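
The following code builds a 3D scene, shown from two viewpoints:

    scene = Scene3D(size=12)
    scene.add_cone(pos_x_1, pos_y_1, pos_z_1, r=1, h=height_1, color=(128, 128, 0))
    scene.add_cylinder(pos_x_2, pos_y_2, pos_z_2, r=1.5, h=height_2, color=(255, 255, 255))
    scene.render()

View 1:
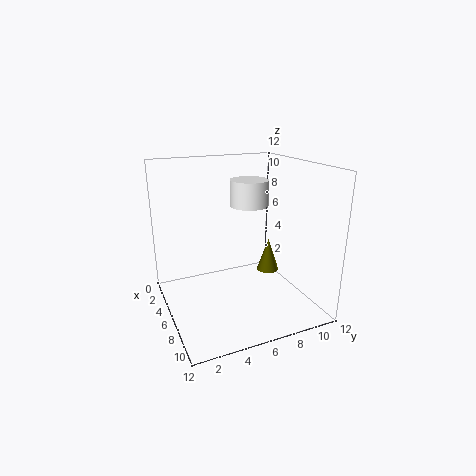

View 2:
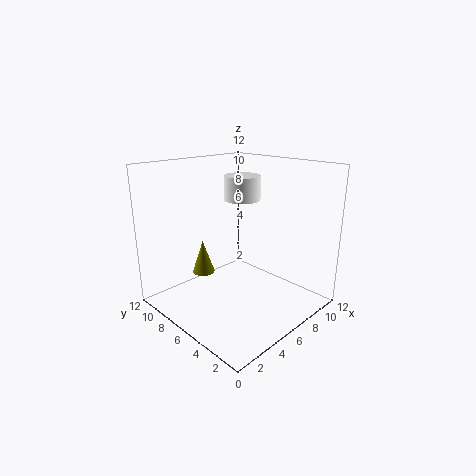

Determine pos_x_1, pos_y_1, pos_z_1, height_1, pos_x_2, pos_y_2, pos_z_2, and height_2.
pos_x_1 = 5, pos_y_1 = 9.5, pos_z_1 = 2, height_1 = 3, pos_x_2 = 7, pos_y_2 = 6.5, pos_z_2 = 9, height_2 = 2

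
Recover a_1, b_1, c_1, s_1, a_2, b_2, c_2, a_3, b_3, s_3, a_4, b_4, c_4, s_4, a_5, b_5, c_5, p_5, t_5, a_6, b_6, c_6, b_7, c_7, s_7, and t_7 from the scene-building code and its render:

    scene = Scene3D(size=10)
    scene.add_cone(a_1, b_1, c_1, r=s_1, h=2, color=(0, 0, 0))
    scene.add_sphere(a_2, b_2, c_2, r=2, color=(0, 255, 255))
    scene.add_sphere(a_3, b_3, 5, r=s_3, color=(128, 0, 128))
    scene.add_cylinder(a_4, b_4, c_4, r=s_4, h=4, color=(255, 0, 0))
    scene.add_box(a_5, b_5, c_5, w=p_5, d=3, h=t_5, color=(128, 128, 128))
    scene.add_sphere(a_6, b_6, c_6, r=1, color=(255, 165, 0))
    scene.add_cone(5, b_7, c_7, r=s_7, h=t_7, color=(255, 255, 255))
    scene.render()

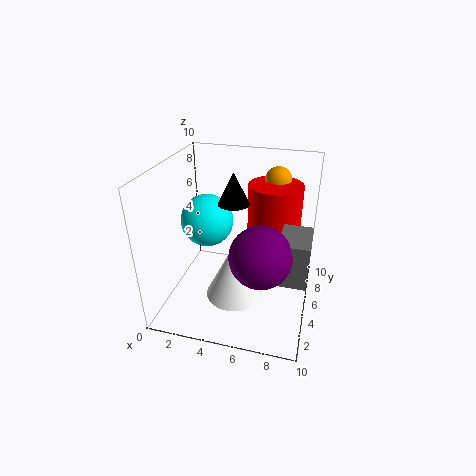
a_1 = 5; b_1 = 4; c_1 = 8; s_1 = 1; a_2 = 2; b_2 = 7; c_2 = 5; a_3 = 7; b_3 = 3; s_3 = 2; a_4 = 7; b_4 = 8; c_4 = 4; s_4 = 2; a_5 = 8; b_5 = 3; c_5 = 3; p_5 = 2; t_5 = 3; a_6 = 7; b_6 = 9; c_6 = 8; b_7 = 4; c_7 = 1; s_7 = 2; t_7 = 4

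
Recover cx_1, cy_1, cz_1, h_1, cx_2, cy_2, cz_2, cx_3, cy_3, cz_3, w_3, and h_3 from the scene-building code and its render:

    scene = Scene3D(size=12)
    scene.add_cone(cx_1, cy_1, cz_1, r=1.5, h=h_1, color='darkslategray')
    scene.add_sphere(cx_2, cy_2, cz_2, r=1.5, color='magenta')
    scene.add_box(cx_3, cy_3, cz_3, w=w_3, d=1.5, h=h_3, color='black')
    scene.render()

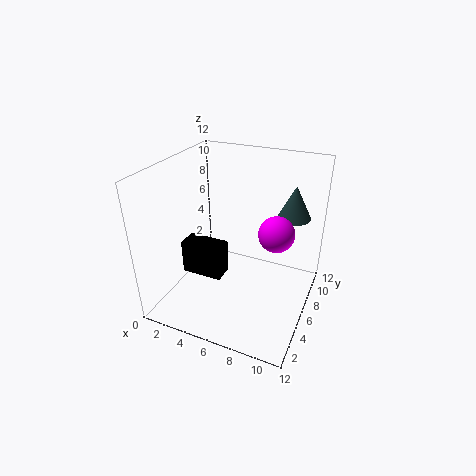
cx_1 = 9.5
cy_1 = 10.5
cz_1 = 6.5
h_1 = 3
cx_2 = 9
cy_2 = 7
cz_2 = 6.5
cx_3 = 3.5
cy_3 = 1.5
cz_3 = 5
w_3 = 3
h_3 = 2.5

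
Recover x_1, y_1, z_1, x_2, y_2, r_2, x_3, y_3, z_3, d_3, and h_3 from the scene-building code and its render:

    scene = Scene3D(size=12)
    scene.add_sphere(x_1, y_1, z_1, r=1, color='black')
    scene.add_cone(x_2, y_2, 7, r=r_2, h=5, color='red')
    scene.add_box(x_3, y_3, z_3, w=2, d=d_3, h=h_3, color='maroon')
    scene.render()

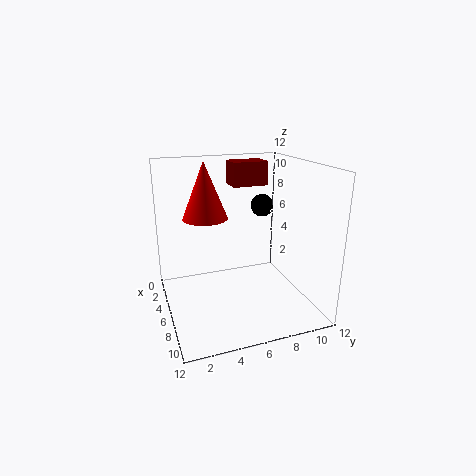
x_1 = 4
y_1 = 9
z_1 = 8
x_2 = 3
y_2 = 4
r_2 = 2
x_3 = 3
y_3 = 6
z_3 = 10
d_3 = 3
h_3 = 2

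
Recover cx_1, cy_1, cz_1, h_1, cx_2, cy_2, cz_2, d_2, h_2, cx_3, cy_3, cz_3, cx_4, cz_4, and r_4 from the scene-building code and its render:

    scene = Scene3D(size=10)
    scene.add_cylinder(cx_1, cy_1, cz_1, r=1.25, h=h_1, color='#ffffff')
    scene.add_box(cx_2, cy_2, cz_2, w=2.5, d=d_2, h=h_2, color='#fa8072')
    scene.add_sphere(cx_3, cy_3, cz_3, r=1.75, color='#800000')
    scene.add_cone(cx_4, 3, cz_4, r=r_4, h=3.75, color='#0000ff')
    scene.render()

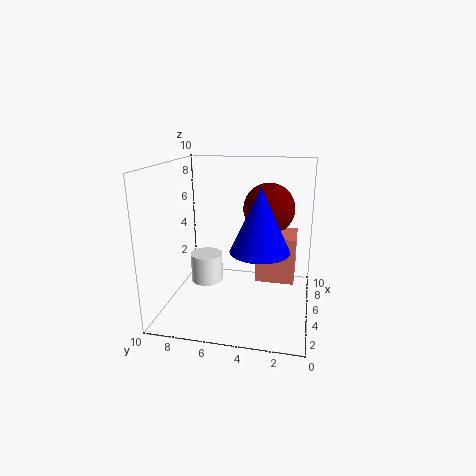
cx_1 = 7
cy_1 = 8
cz_1 = 0.5
h_1 = 2.25
cx_2 = 3.25
cy_2 = 1
cz_2 = 2.75
d_2 = 2.5
h_2 = 3
cx_3 = 5.75
cy_3 = 3
cz_3 = 7
cx_4 = 1.75
cz_4 = 5.5
r_4 = 1.75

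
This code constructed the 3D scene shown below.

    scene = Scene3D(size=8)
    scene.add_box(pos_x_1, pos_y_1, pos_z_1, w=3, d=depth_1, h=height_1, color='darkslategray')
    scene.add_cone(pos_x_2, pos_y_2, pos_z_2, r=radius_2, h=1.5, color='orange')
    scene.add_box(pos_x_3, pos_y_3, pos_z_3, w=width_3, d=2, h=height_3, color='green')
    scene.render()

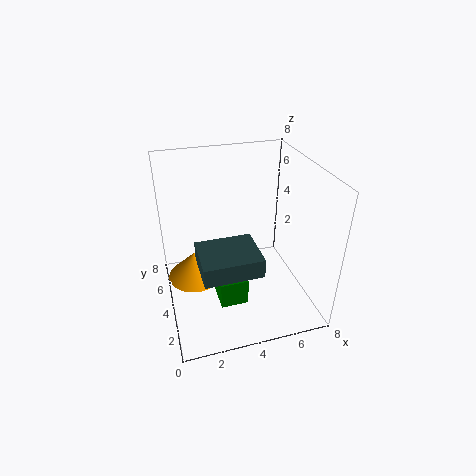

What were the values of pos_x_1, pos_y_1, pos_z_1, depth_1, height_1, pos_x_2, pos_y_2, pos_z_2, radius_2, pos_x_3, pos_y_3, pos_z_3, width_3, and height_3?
pos_x_1 = 1.5; pos_y_1 = 1; pos_z_1 = 3.5; depth_1 = 2.5; height_1 = 1; pos_x_2 = 1.5; pos_y_2 = 4; pos_z_2 = 2; radius_2 = 1.5; pos_x_3 = 2.5; pos_y_3 = 2; pos_z_3 = 1; width_3 = 1.5; height_3 = 1.5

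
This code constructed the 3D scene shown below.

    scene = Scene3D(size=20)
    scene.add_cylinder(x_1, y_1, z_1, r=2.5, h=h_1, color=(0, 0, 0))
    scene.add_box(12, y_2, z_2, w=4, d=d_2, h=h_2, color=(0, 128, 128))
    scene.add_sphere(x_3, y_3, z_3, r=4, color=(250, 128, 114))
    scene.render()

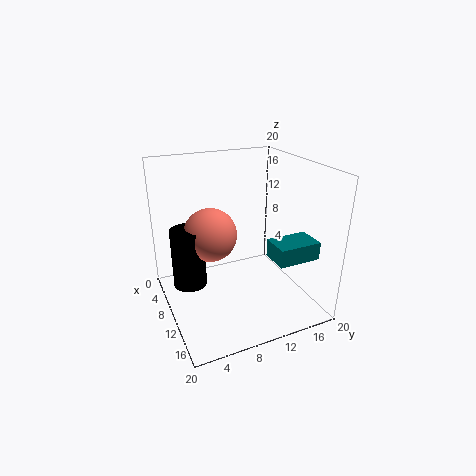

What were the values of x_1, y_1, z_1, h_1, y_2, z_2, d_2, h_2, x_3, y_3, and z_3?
x_1 = 5.5, y_1 = 4, z_1 = 1.5, h_1 = 9, y_2 = 13.5, z_2 = 7.5, d_2 = 6, h_2 = 2.5, x_3 = 5.5, y_3 = 7.5, z_3 = 9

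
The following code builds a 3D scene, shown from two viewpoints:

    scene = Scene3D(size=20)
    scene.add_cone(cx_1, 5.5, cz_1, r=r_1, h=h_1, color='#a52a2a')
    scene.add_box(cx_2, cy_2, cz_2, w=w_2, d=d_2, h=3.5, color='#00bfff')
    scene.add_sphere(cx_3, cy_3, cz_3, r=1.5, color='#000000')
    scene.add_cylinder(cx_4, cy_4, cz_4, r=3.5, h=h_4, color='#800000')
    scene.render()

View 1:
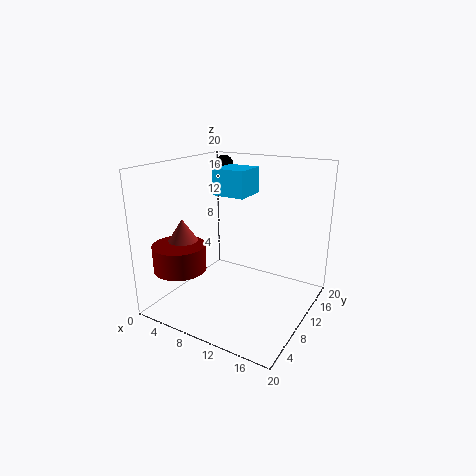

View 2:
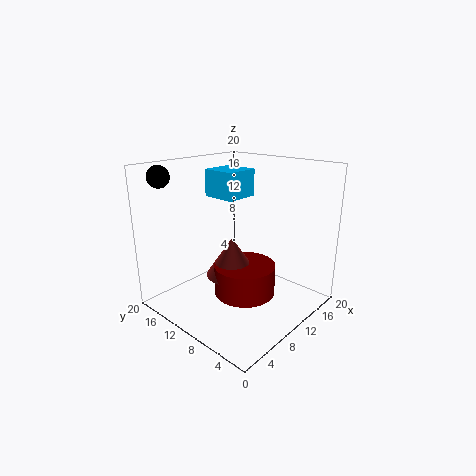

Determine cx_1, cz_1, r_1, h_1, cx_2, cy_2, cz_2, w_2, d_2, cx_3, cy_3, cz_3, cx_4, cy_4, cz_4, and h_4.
cx_1 = 4
cz_1 = 8.5
r_1 = 3
h_1 = 4.5
cx_2 = 7
cy_2 = 8.5
cz_2 = 16
w_2 = 4.5
d_2 = 4.5
cx_3 = 3
cy_3 = 17.5
cz_3 = 18.5
cx_4 = 4.5
cy_4 = 4
cz_4 = 6.5
h_4 = 3.5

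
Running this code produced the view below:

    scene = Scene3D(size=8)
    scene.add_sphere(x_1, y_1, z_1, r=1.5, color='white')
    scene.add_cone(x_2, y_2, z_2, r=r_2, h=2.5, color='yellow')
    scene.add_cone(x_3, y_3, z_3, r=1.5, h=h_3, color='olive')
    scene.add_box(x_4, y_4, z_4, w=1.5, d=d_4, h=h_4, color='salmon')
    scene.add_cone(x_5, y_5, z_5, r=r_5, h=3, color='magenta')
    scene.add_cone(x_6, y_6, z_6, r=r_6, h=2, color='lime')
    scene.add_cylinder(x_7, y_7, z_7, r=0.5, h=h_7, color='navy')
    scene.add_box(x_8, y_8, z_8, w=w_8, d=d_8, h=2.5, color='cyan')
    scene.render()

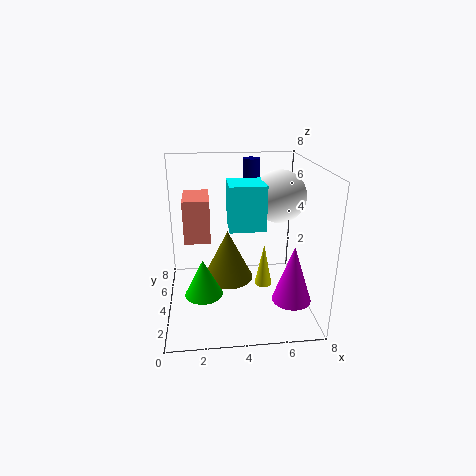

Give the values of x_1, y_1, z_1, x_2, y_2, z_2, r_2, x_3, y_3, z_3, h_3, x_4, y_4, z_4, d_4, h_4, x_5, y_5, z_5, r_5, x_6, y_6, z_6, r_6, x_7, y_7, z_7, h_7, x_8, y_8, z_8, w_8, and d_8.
x_1 = 6.5
y_1 = 5
z_1 = 6
x_2 = 5.5
y_2 = 4
z_2 = 1
r_2 = 0.5
x_3 = 3.5
y_3 = 5
z_3 = 1
h_3 = 3
x_4 = 1
y_4 = 4.5
z_4 = 3.5
d_4 = 2.5
h_4 = 2.5
x_5 = 6.5
y_5 = 1.5
z_5 = 1.5
r_5 = 1
x_6 = 2
y_6 = 2.5
z_6 = 1.5
r_6 = 1
x_7 = 5
y_7 = 6
z_7 = 5.5
h_7 = 2.5
x_8 = 3.5
y_8 = 3.5
z_8 = 4.5
w_8 = 2
d_8 = 2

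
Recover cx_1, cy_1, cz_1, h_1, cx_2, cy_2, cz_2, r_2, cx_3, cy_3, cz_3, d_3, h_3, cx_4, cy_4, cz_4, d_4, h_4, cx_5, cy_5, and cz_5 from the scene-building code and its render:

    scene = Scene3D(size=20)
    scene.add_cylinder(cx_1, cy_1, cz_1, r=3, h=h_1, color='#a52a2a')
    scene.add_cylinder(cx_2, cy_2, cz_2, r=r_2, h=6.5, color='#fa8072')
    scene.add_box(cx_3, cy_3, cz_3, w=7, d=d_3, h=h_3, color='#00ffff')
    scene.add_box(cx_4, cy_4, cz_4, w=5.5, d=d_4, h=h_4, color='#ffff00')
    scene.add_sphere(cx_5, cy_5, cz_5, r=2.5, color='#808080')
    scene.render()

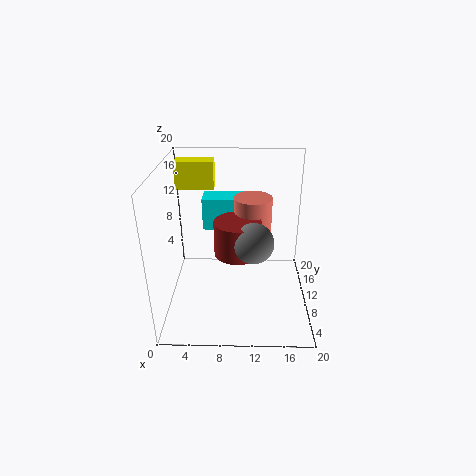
cx_1 = 10
cy_1 = 7
cz_1 = 9.5
h_1 = 4.5
cx_2 = 12
cy_2 = 10
cz_2 = 9.5
r_2 = 2.5
cx_3 = 5
cy_3 = 11.5
cz_3 = 10.5
d_3 = 3.5
h_3 = 4.5
cx_4 = 1
cy_4 = 14
cz_4 = 15.5
d_4 = 2.5
h_4 = 4
cx_5 = 12
cy_5 = 5
cz_5 = 12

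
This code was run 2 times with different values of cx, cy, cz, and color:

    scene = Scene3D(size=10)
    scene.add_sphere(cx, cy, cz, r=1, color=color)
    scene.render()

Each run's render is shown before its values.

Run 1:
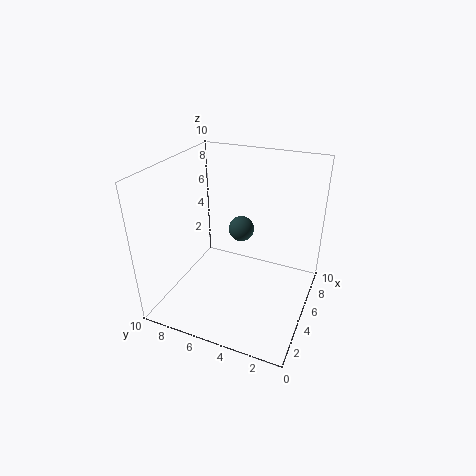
cx = 8
cy = 6
cz = 4
color = 'darkslategray'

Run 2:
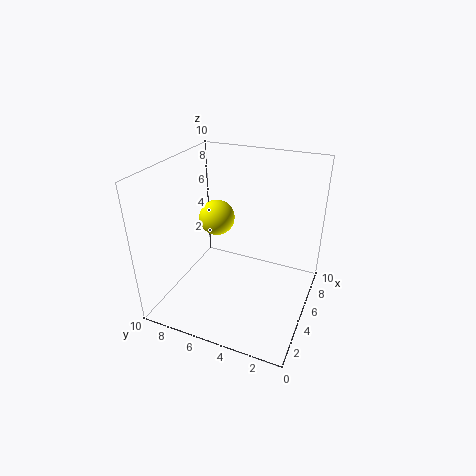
cx = 2
cy = 5
cz = 8
color = 'yellow'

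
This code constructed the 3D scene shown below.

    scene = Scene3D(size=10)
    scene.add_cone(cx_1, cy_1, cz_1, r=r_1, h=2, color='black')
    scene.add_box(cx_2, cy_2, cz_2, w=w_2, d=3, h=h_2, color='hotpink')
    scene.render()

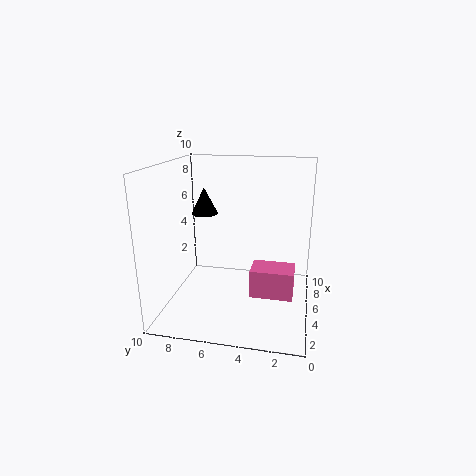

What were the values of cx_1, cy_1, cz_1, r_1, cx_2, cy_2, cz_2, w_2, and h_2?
cx_1 = 7, cy_1 = 8, cz_1 = 6, r_1 = 1, cx_2 = 4, cy_2 = 1, cz_2 = 1, w_2 = 2, h_2 = 2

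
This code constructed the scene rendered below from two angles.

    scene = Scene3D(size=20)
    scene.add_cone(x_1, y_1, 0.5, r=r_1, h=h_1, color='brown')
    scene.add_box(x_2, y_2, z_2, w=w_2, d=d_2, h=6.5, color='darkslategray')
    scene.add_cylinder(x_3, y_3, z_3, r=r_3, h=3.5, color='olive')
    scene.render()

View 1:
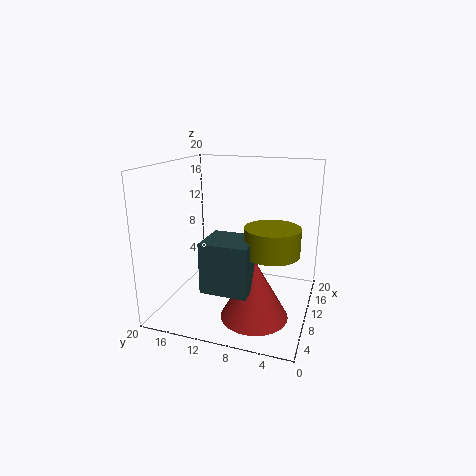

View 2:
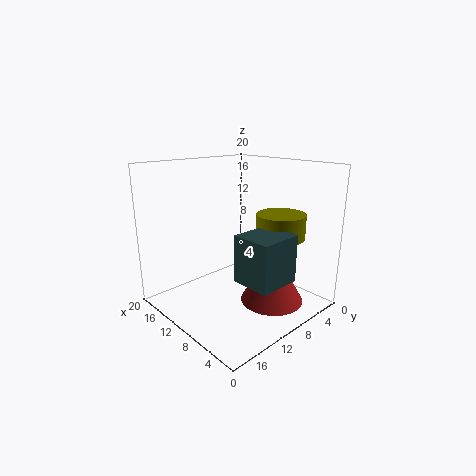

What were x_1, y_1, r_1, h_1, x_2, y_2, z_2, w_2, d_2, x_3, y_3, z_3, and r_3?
x_1 = 6.5; y_1 = 6.5; r_1 = 4.5; h_1 = 8; x_2 = 2.5; y_2 = 6.5; z_2 = 5; w_2 = 5.5; d_2 = 6; x_3 = 7; y_3 = 4.5; z_3 = 9.5; r_3 = 3.5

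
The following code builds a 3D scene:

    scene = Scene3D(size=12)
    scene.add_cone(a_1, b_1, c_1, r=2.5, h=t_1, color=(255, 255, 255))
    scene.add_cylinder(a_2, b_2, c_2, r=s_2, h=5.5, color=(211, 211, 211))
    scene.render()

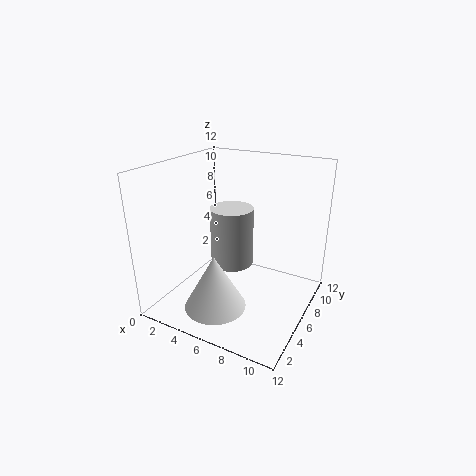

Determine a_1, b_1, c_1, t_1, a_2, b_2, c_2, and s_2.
a_1 = 5.5, b_1 = 3, c_1 = 1, t_1 = 4.5, a_2 = 4, b_2 = 8.5, c_2 = 2, s_2 = 2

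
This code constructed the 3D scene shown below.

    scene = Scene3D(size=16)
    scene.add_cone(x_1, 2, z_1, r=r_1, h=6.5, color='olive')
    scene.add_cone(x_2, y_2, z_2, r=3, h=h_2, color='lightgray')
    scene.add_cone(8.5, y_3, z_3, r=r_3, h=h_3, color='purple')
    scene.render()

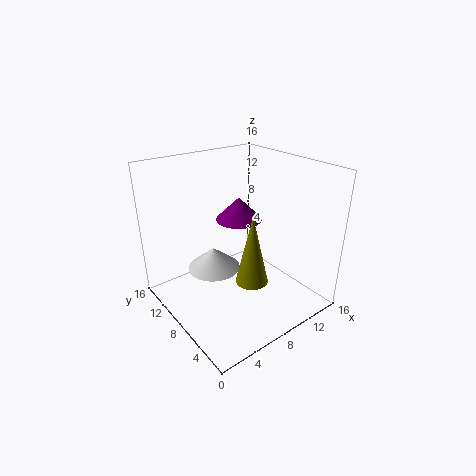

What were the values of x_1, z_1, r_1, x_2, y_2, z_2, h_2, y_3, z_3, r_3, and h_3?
x_1 = 5, z_1 = 7, r_1 = 1.5, x_2 = 6, y_2 = 10, z_2 = 4, h_2 = 2.5, y_3 = 8.5, z_3 = 10, r_3 = 2.5, h_3 = 2.5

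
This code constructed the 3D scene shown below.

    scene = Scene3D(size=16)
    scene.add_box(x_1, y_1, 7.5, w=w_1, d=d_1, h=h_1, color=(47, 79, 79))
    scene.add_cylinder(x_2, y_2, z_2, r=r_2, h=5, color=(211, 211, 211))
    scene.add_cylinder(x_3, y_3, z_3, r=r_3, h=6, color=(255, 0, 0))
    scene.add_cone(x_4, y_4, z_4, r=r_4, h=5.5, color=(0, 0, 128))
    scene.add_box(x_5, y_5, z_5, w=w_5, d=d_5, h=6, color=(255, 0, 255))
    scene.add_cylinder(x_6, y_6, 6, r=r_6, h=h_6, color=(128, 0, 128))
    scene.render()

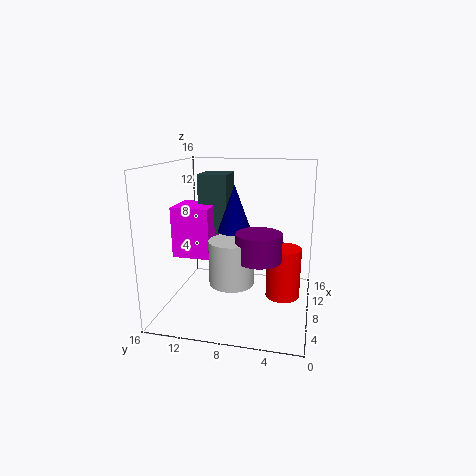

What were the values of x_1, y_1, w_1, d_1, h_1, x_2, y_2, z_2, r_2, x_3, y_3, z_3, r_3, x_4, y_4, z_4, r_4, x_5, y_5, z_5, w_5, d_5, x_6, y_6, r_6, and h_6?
x_1 = 10.5, y_1 = 10, w_1 = 4, d_1 = 3.5, h_1 = 7, x_2 = 7, y_2 = 8.5, z_2 = 3, r_2 = 2.5, x_3 = 10, y_3 = 3, z_3 = 0.5, r_3 = 2, x_4 = 10.5, y_4 = 9, z_4 = 8, r_4 = 2, x_5 = 8, y_5 = 11.5, z_5 = 5, w_5 = 4.5, d_5 = 4.5, x_6 = 7, y_6 = 5.5, r_6 = 2.5, h_6 = 3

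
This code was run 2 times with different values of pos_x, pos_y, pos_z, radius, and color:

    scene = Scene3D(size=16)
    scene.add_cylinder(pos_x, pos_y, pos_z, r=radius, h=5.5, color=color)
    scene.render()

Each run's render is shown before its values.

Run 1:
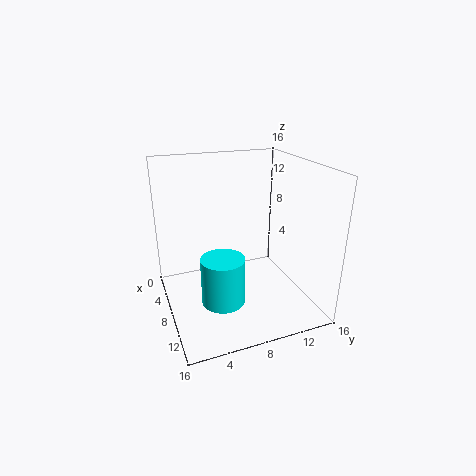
pos_x = 8.5; pos_y = 6; pos_z = 0.5; radius = 2.5; color = 'cyan'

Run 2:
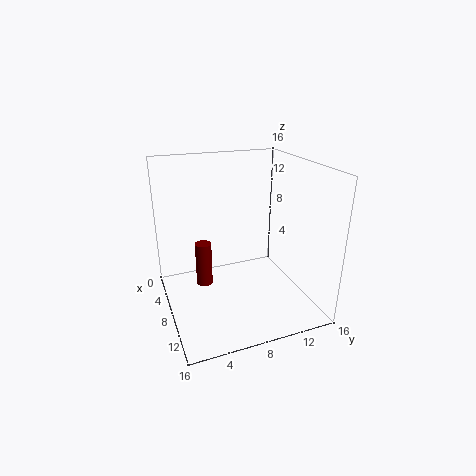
pos_x = 4; pos_y = 5; pos_z = 0.5; radius = 1; color = 'maroon'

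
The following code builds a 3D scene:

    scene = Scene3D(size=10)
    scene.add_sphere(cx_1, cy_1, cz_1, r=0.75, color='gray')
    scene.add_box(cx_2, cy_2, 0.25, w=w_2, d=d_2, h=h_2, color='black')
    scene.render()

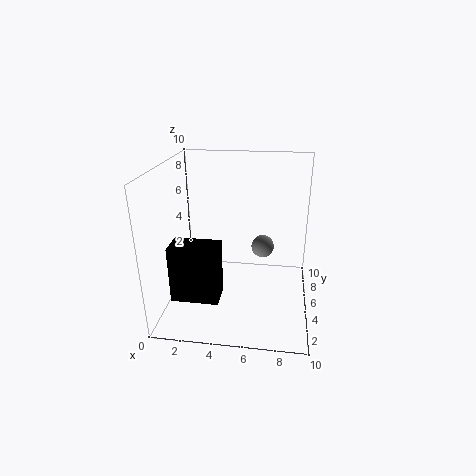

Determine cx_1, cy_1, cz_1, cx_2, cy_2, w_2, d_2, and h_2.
cx_1 = 6.75; cy_1 = 4.5; cz_1 = 4.75; cx_2 = 0.25; cy_2 = 3.5; w_2 = 3.5; d_2 = 2; h_2 = 4.25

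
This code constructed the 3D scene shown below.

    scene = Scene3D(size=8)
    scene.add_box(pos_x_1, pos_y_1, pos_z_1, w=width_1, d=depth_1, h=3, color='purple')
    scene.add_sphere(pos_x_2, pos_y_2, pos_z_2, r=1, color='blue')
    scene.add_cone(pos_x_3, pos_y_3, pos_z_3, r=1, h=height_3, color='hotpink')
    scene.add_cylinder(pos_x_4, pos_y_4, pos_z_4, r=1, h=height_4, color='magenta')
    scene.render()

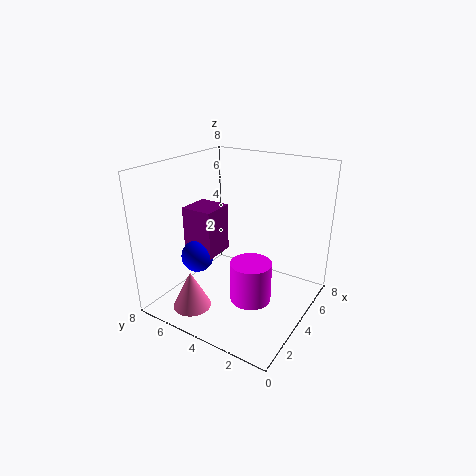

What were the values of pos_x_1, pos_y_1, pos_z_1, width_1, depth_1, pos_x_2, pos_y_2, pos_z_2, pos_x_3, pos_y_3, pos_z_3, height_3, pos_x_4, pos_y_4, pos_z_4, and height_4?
pos_x_1 = 4; pos_y_1 = 6; pos_z_1 = 2; width_1 = 2; depth_1 = 2; pos_x_2 = 4; pos_y_2 = 7; pos_z_2 = 2; pos_x_3 = 1; pos_y_3 = 5; pos_z_3 = 1; height_3 = 2; pos_x_4 = 2; pos_y_4 = 2; pos_z_4 = 2; height_4 = 2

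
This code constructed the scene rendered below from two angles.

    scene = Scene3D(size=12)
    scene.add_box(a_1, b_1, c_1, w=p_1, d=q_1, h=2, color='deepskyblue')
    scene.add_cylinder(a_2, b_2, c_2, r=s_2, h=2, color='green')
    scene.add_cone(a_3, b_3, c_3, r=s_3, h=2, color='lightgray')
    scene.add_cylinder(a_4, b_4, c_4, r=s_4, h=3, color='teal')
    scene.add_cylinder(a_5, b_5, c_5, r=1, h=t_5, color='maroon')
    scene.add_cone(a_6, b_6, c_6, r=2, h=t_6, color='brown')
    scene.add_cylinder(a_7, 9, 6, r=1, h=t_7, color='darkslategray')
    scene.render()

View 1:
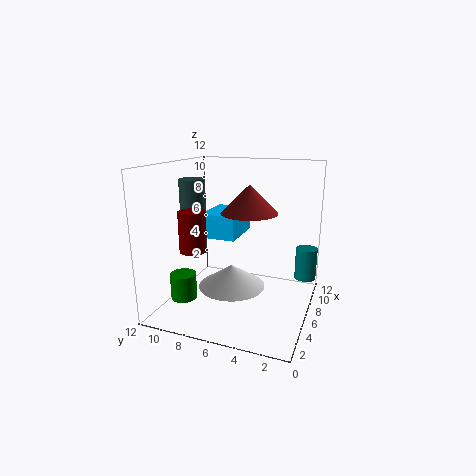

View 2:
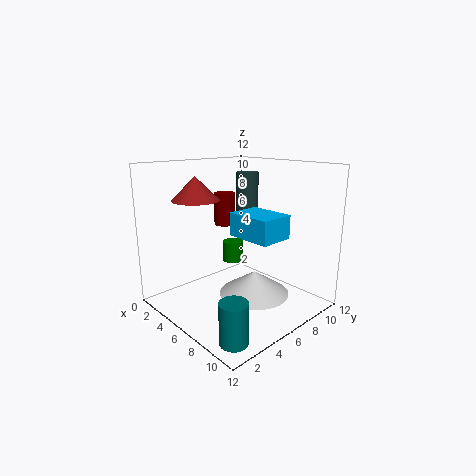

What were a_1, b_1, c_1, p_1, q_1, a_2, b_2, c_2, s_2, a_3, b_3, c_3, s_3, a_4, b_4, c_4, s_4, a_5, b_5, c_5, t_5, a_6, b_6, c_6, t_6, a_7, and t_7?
a_1 = 5
b_1 = 6
c_1 = 6
p_1 = 4
q_1 = 3
a_2 = 2
b_2 = 9
c_2 = 2
s_2 = 1
a_3 = 7
b_3 = 7
c_3 = 1
s_3 = 3
a_4 = 11
b_4 = 1
c_4 = 1
s_4 = 1
a_5 = 2
b_5 = 8
c_5 = 6
t_5 = 3
a_6 = 3
b_6 = 4
c_6 = 9
t_6 = 2
a_7 = 4
t_7 = 5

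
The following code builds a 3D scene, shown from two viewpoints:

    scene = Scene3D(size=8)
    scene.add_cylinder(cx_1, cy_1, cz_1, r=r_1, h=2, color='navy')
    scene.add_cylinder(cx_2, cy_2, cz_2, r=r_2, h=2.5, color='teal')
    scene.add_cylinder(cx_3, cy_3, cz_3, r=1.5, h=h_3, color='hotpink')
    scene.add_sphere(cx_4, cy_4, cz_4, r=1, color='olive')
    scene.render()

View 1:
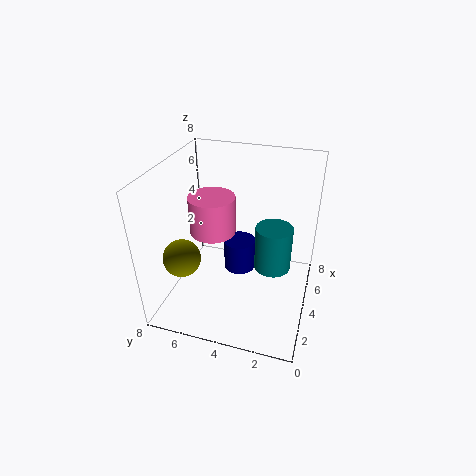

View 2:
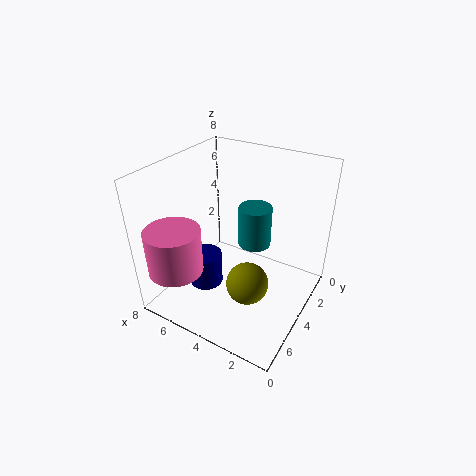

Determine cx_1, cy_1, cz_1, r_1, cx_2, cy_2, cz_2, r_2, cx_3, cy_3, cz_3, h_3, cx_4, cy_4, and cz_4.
cx_1 = 6
cy_1 = 4.5
cz_1 = 0.5
r_1 = 1
cx_2 = 4
cy_2 = 2
cz_2 = 2.5
r_2 = 1
cx_3 = 6.5
cy_3 = 6.5
cz_3 = 2.5
h_3 = 2.5
cx_4 = 2
cy_4 = 6.5
cz_4 = 3.5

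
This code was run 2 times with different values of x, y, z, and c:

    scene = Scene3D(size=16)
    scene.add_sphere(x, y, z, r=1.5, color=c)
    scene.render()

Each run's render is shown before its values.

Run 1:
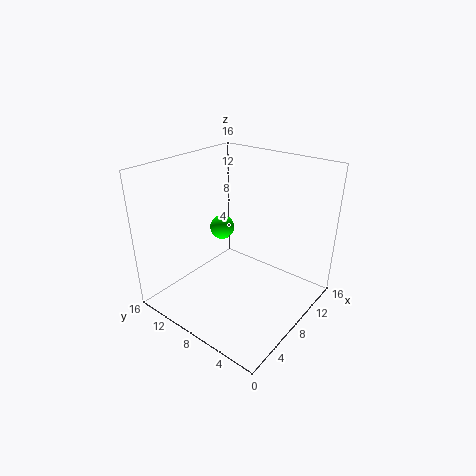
x = 10.5
y = 12.5
z = 7
c = 'lime'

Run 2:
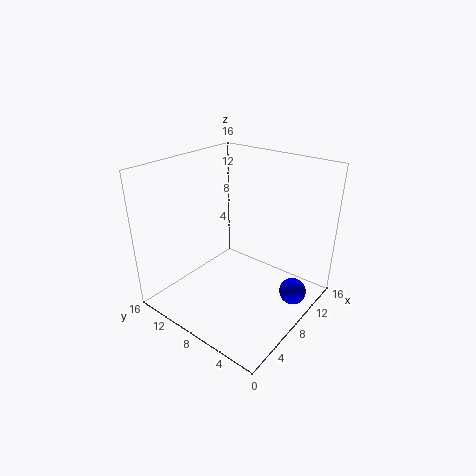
x = 10.5
y = 2
z = 2
c = 'blue'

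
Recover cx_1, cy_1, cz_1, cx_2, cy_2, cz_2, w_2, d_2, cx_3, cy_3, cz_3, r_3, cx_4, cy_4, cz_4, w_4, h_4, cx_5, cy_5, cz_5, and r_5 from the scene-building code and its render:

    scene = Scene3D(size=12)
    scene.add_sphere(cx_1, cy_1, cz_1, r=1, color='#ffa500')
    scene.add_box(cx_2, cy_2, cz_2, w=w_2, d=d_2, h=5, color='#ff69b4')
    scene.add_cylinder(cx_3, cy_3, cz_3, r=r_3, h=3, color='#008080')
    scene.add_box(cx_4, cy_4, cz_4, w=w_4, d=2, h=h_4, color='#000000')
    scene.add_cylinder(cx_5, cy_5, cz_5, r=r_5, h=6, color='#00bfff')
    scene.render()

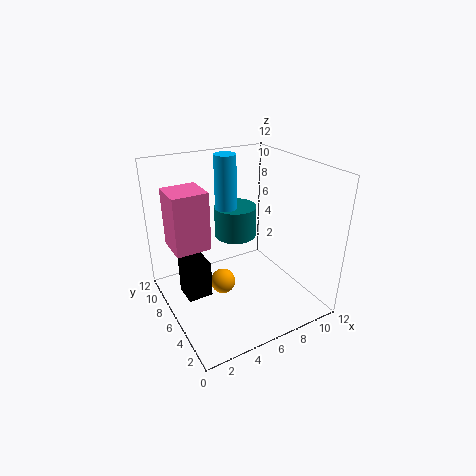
cx_1 = 4, cy_1 = 5, cz_1 = 3, cx_2 = 1, cy_2 = 7, cz_2 = 5, w_2 = 3, d_2 = 3, cx_3 = 8, cy_3 = 10, cz_3 = 4, r_3 = 2, cx_4 = 1, cy_4 = 5, cz_4 = 2, w_4 = 2, h_4 = 3, cx_5 = 7, cy_5 = 10, cz_5 = 6, r_5 = 1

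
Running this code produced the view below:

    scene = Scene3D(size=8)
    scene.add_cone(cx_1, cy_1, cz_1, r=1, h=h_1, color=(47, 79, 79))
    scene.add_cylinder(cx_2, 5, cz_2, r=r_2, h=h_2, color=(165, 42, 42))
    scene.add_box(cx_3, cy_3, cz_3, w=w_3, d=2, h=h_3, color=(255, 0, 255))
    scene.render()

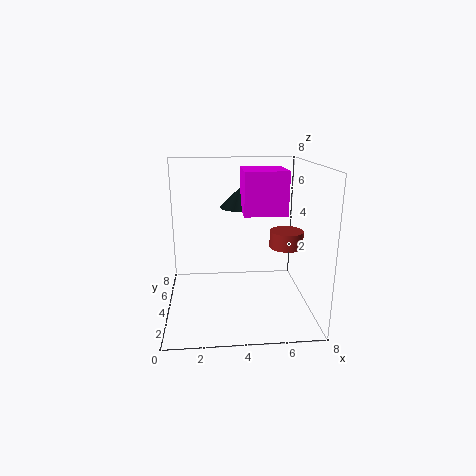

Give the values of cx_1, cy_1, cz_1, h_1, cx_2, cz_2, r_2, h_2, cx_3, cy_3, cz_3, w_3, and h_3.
cx_1 = 4, cy_1 = 3, cz_1 = 6, h_1 = 1, cx_2 = 7, cz_2 = 3, r_2 = 1, h_2 = 1, cx_3 = 4, cy_3 = 1, cz_3 = 6, w_3 = 2, h_3 = 2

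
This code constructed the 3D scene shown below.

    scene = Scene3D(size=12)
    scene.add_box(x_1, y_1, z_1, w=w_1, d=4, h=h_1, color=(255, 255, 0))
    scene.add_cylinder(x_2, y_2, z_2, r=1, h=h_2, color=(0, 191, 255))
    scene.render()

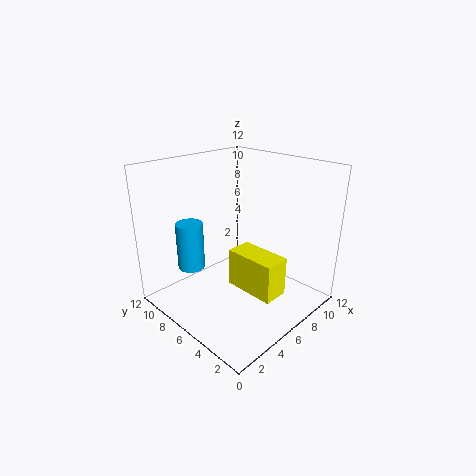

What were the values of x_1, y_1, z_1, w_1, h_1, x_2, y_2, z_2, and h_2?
x_1 = 4; y_1 = 1; z_1 = 3; w_1 = 2; h_1 = 3; x_2 = 1.5; y_2 = 6.5; z_2 = 5; h_2 = 3.5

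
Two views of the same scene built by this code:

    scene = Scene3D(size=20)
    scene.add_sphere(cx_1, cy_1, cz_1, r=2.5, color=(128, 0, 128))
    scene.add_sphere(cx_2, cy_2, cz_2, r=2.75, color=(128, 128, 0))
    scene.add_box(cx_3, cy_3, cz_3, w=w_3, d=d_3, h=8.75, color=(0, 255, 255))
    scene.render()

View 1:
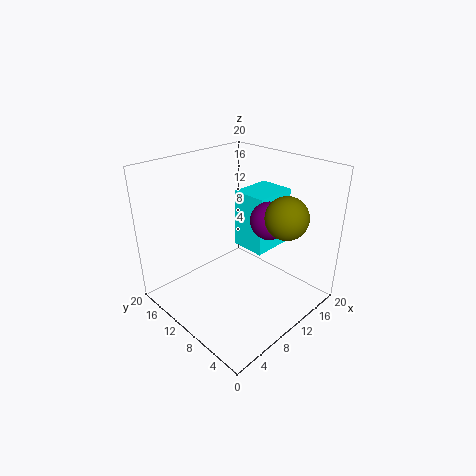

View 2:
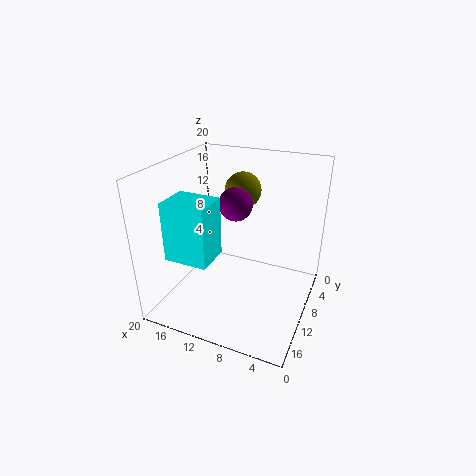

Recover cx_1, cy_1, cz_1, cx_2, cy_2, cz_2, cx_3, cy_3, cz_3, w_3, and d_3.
cx_1 = 12; cy_1 = 6.25; cz_1 = 13.25; cx_2 = 12; cy_2 = 3.5; cz_2 = 14.5; cx_3 = 13.25; cy_3 = 8.75; cz_3 = 6.25; w_3 = 6.5; d_3 = 5.25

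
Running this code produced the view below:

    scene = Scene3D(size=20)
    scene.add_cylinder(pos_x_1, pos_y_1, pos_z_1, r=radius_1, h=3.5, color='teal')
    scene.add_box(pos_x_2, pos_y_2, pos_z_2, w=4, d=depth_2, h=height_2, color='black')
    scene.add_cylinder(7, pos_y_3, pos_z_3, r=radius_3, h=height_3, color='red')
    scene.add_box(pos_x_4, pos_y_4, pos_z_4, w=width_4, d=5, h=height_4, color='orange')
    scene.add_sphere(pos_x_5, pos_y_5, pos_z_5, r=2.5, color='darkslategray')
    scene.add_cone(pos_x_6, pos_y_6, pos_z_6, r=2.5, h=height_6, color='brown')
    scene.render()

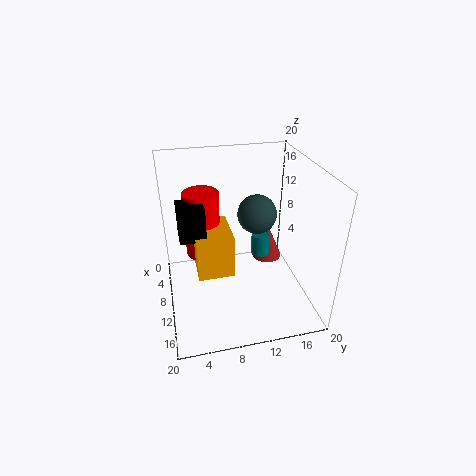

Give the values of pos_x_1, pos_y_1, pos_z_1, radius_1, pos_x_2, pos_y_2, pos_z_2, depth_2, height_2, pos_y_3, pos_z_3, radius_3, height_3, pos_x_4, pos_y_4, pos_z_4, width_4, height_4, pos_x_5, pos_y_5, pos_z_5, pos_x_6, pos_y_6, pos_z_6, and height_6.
pos_x_1 = 5
pos_y_1 = 15
pos_z_1 = 3.5
radius_1 = 1.5
pos_x_2 = 7.5
pos_y_2 = 2
pos_z_2 = 11
depth_2 = 3.5
height_2 = 4.5
pos_y_3 = 5.5
pos_z_3 = 6.5
radius_3 = 2.5
height_3 = 9.5
pos_x_4 = 6
pos_y_4 = 4
pos_z_4 = 5.5
width_4 = 6.5
height_4 = 6
pos_x_5 = 12
pos_y_5 = 12
pos_z_5 = 14.5
pos_x_6 = 2.5
pos_y_6 = 17
pos_z_6 = 1
height_6 = 6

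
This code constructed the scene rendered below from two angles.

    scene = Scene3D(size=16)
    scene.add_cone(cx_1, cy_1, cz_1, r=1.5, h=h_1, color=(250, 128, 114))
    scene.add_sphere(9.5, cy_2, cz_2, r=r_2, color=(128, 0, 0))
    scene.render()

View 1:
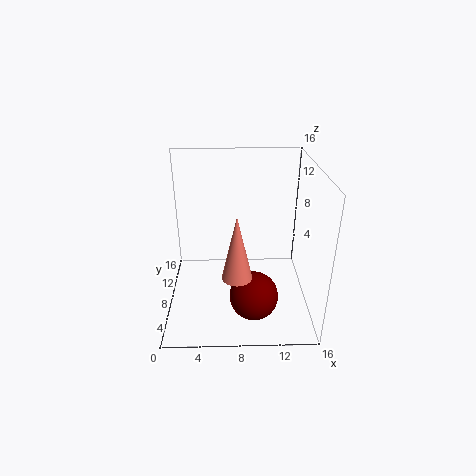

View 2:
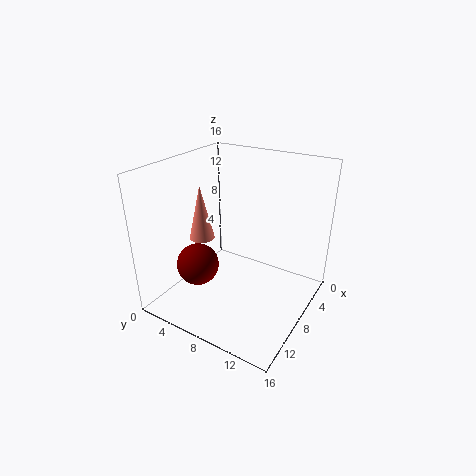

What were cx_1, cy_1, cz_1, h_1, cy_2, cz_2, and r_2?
cx_1 = 7.75, cy_1 = 2.75, cz_1 = 6.5, h_1 = 6.5, cy_2 = 3.25, cz_2 = 3.75, r_2 = 2.5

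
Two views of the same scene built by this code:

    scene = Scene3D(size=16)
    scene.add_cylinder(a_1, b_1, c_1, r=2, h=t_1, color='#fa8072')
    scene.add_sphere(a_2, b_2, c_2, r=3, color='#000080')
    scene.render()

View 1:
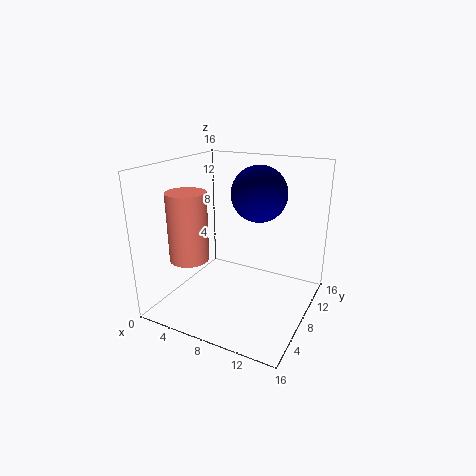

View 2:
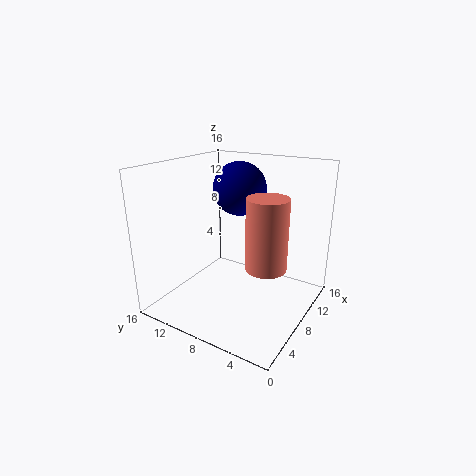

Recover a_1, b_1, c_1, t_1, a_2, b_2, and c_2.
a_1 = 5; b_1 = 3; c_1 = 7; t_1 = 7; a_2 = 10; b_2 = 9; c_2 = 13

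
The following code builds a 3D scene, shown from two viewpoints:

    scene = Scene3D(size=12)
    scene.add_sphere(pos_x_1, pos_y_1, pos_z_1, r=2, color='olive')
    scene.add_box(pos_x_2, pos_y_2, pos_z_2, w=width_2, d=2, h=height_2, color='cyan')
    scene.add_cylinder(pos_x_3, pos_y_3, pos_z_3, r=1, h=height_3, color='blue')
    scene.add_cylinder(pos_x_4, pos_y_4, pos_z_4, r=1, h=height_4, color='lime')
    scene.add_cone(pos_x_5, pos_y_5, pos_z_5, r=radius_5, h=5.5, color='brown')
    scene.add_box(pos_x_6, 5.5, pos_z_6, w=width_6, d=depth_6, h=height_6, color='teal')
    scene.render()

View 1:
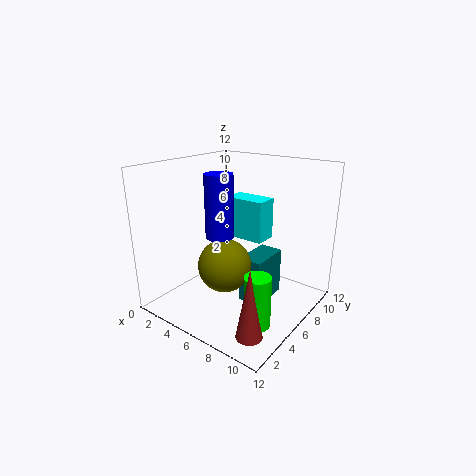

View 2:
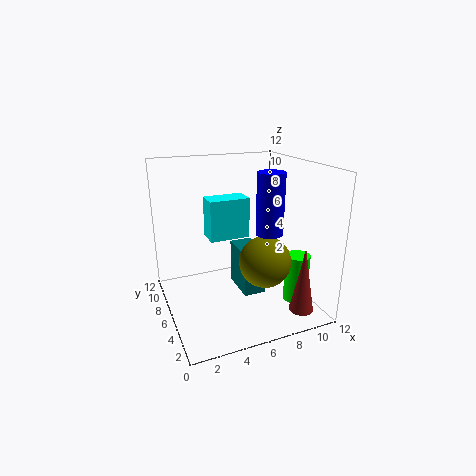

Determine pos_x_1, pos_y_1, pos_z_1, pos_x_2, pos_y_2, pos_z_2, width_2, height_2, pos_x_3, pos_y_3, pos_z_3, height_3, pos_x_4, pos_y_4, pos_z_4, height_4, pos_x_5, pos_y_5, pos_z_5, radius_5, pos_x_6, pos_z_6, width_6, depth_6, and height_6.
pos_x_1 = 7, pos_y_1 = 3, pos_z_1 = 5, pos_x_2 = 4, pos_y_2 = 7, pos_z_2 = 5.5, width_2 = 3.5, height_2 = 3.5, pos_x_3 = 7, pos_y_3 = 2.5, pos_z_3 = 7.5, height_3 = 4.5, pos_x_4 = 10, pos_y_4 = 3, pos_z_4 = 1, height_4 = 4, pos_x_5 = 10, pos_y_5 = 2, pos_z_5 = 0.5, radius_5 = 1, pos_x_6 = 6.5, pos_z_6 = 0.5, width_6 = 2, depth_6 = 3.5, height_6 = 4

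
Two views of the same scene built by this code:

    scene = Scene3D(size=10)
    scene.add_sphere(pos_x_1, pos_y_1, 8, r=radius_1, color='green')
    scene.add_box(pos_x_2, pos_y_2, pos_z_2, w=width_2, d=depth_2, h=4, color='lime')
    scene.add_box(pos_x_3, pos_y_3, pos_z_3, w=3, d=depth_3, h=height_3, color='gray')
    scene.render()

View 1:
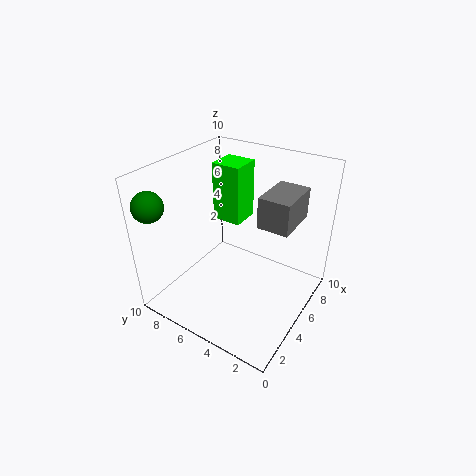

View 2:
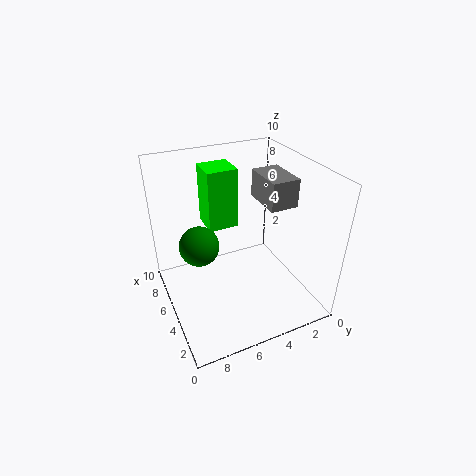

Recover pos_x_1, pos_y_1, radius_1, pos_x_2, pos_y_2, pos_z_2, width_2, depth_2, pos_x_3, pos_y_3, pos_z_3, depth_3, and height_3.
pos_x_1 = 1; pos_y_1 = 9; radius_1 = 1; pos_x_2 = 5; pos_y_2 = 5; pos_z_2 = 6; width_2 = 2; depth_2 = 2; pos_x_3 = 4; pos_y_3 = 1; pos_z_3 = 7; depth_3 = 2; height_3 = 2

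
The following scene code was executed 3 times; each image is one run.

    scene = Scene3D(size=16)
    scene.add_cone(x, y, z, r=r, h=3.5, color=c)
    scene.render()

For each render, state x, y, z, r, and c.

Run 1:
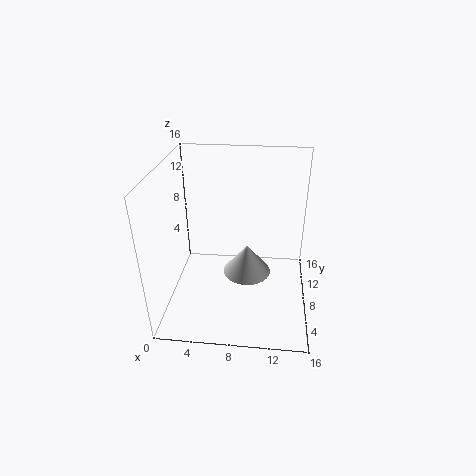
x = 9
y = 8.5
z = 3.25
r = 2.75
c = 'lightgray'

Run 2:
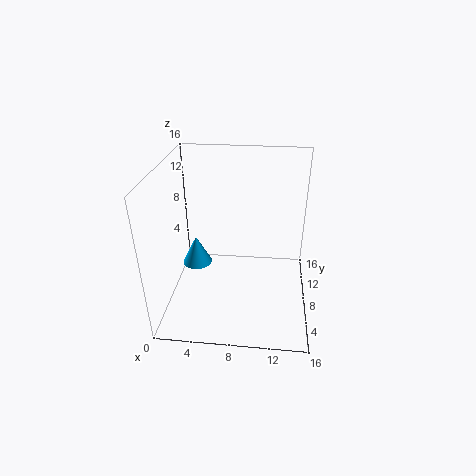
x = 2.75
y = 9.75
z = 3.25
r = 1.75
c = 'deepskyblue'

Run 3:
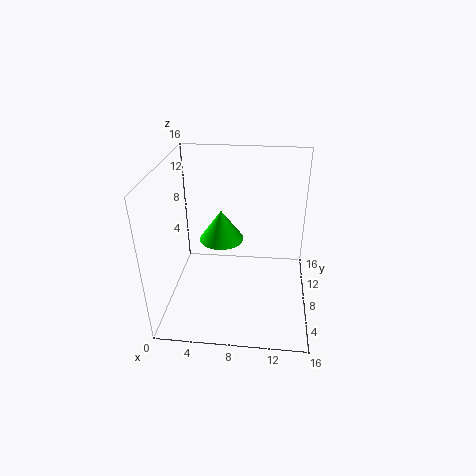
x = 6
y = 9
z = 7.25
r = 2.5
c = 'lime'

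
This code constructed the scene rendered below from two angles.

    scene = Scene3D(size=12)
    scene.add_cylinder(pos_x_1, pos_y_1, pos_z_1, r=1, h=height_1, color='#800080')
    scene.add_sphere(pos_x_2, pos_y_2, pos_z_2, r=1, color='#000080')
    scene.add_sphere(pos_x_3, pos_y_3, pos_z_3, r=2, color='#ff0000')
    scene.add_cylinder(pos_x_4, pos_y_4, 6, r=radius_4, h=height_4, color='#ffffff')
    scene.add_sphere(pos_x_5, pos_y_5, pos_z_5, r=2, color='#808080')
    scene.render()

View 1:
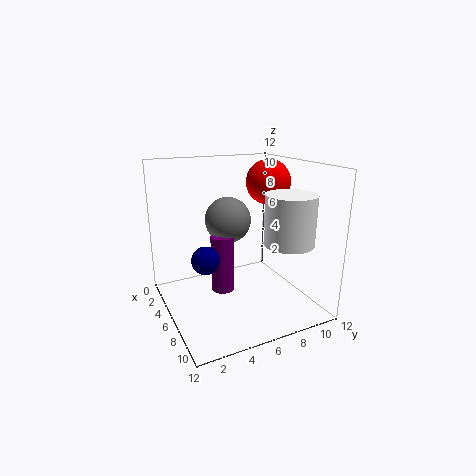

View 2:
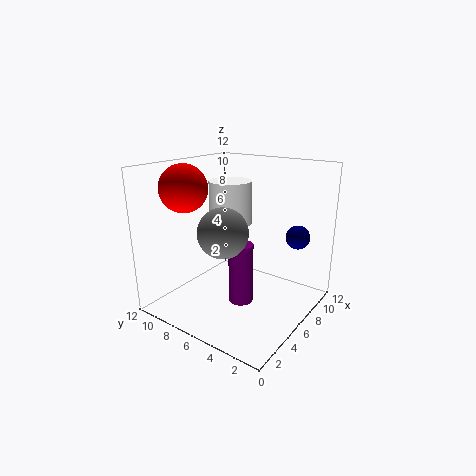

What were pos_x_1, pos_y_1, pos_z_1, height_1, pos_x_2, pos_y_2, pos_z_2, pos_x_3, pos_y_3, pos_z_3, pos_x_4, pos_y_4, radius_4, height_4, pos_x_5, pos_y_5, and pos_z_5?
pos_x_1 = 5
pos_y_1 = 5
pos_z_1 = 1
height_1 = 5
pos_x_2 = 9
pos_y_2 = 2
pos_z_2 = 6
pos_x_3 = 4
pos_y_3 = 10
pos_z_3 = 10
pos_x_4 = 9
pos_y_4 = 9
radius_4 = 2
height_4 = 4
pos_x_5 = 4
pos_y_5 = 6
pos_z_5 = 7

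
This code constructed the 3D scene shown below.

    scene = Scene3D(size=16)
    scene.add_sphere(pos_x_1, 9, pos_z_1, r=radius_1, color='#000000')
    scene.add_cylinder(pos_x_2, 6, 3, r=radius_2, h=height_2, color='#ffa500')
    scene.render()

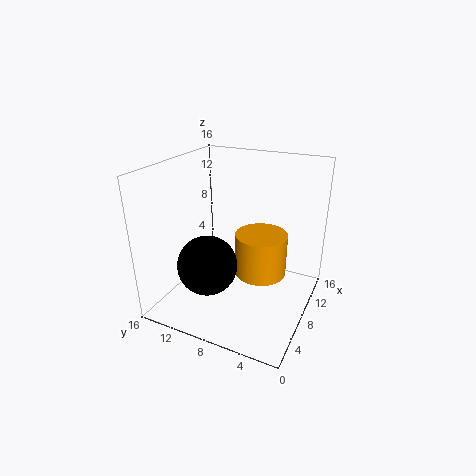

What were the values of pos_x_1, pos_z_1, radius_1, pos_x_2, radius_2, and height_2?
pos_x_1 = 3; pos_z_1 = 7; radius_1 = 3; pos_x_2 = 10; radius_2 = 3; height_2 = 5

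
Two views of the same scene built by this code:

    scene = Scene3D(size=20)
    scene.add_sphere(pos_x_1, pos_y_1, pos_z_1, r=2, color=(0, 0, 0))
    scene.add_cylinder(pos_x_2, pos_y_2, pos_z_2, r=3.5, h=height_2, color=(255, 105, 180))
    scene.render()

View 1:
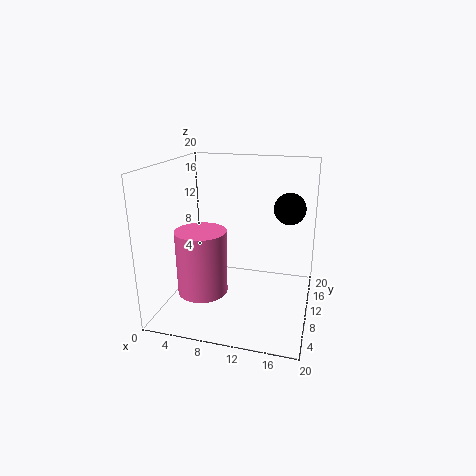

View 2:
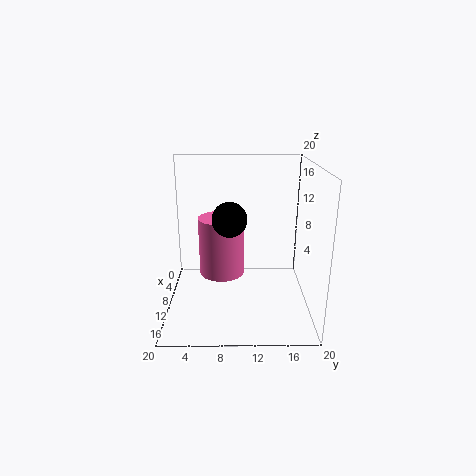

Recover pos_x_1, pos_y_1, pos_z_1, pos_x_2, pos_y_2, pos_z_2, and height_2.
pos_x_1 = 17, pos_y_1 = 9, pos_z_1 = 15, pos_x_2 = 5.5, pos_y_2 = 7.5, pos_z_2 = 2.5, height_2 = 9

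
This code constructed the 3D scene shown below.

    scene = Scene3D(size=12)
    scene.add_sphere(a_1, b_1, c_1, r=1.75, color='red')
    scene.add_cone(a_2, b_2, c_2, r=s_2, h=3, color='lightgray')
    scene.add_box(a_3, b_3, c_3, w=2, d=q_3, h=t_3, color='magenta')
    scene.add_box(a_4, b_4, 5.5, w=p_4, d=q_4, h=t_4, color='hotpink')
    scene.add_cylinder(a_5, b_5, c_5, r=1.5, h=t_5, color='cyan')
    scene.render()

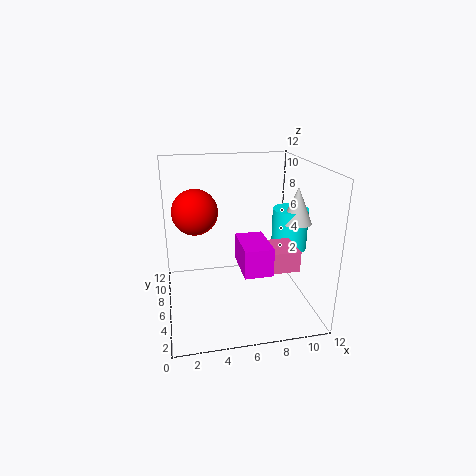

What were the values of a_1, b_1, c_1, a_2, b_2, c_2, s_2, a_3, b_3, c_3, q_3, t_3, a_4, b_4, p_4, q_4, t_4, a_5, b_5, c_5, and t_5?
a_1 = 2.5
b_1 = 5.25
c_1 = 8.75
a_2 = 10.75
b_2 = 5.25
c_2 = 7.25
s_2 = 1.25
a_3 = 5.25
b_3 = 0.25
c_3 = 5.5
q_3 = 3.25
t_3 = 2
a_4 = 5.75
b_4 = 0.5
p_4 = 3.5
q_4 = 2.5
t_4 = 1.5
a_5 = 10.5
b_5 = 6
c_5 = 4.75
t_5 = 3.5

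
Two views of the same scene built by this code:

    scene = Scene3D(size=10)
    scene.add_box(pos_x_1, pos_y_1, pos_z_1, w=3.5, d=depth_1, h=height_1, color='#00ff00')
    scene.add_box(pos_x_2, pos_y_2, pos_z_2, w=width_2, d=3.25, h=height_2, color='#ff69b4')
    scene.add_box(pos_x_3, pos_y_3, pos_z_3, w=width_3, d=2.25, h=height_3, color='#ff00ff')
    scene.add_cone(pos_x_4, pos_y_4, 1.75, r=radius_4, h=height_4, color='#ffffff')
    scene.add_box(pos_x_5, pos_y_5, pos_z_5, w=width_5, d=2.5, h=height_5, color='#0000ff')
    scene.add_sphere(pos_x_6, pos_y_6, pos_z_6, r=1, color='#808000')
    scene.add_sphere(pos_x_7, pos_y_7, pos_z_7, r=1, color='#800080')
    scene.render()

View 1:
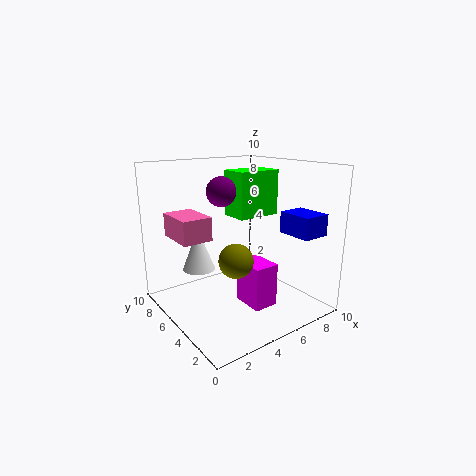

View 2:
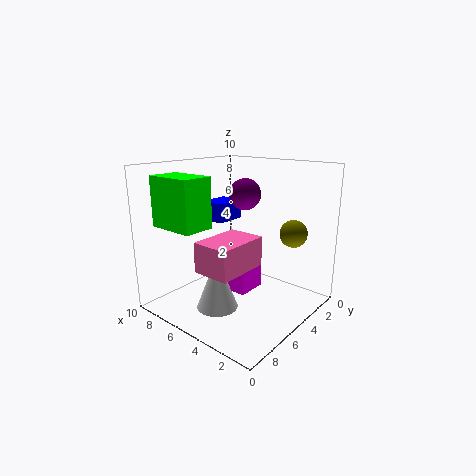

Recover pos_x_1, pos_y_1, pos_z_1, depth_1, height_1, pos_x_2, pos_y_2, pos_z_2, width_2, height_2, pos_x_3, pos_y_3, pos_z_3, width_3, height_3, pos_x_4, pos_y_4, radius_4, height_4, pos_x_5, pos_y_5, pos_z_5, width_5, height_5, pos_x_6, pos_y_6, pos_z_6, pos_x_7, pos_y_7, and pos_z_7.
pos_x_1 = 6.25; pos_y_1 = 6.25; pos_z_1 = 5.75; depth_1 = 2.25; height_1 = 3.5; pos_x_2 = 1.75; pos_y_2 = 6.75; pos_z_2 = 4.5; width_2 = 2.25; height_2 = 1.75; pos_x_3 = 4.75; pos_y_3 = 2.5; pos_z_3 = 0.5; width_3 = 1.75; height_3 = 3; pos_x_4 = 3.75; pos_y_4 = 8.5; radius_4 = 1.25; height_4 = 3.25; pos_x_5 = 7.75; pos_y_5 = 1.25; pos_z_5 = 5.25; width_5 = 2; height_5 = 1.5; pos_x_6 = 2.5; pos_y_6 = 1.75; pos_z_6 = 5; pos_x_7 = 4; pos_y_7 = 5.5; pos_z_7 = 8.25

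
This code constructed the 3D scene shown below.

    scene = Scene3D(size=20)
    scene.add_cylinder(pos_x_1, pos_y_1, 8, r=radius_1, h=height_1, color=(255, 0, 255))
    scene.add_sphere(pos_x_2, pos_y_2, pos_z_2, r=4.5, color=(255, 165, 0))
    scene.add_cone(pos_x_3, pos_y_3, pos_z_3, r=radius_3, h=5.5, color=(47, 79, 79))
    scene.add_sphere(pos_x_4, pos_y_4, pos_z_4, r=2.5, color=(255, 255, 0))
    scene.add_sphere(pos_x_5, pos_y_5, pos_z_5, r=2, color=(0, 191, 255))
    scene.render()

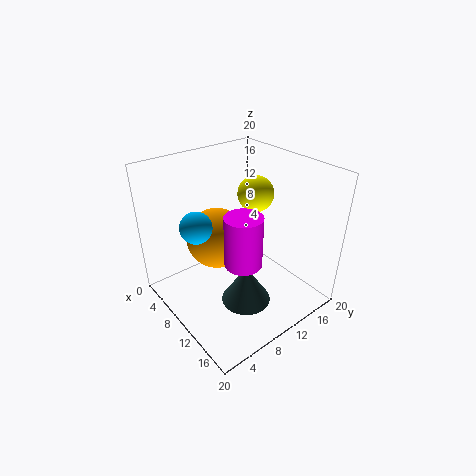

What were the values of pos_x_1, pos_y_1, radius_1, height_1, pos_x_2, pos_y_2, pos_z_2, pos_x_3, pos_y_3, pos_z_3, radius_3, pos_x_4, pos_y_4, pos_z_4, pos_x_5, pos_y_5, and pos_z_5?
pos_x_1 = 13; pos_y_1 = 8.5; radius_1 = 2.5; height_1 = 7; pos_x_2 = 5.5; pos_y_2 = 9.5; pos_z_2 = 8; pos_x_3 = 12.5; pos_y_3 = 9.5; pos_z_3 = 1; radius_3 = 3.5; pos_x_4 = 9.5; pos_y_4 = 13.5; pos_z_4 = 15.5; pos_x_5 = 10; pos_y_5 = 3.5; pos_z_5 = 14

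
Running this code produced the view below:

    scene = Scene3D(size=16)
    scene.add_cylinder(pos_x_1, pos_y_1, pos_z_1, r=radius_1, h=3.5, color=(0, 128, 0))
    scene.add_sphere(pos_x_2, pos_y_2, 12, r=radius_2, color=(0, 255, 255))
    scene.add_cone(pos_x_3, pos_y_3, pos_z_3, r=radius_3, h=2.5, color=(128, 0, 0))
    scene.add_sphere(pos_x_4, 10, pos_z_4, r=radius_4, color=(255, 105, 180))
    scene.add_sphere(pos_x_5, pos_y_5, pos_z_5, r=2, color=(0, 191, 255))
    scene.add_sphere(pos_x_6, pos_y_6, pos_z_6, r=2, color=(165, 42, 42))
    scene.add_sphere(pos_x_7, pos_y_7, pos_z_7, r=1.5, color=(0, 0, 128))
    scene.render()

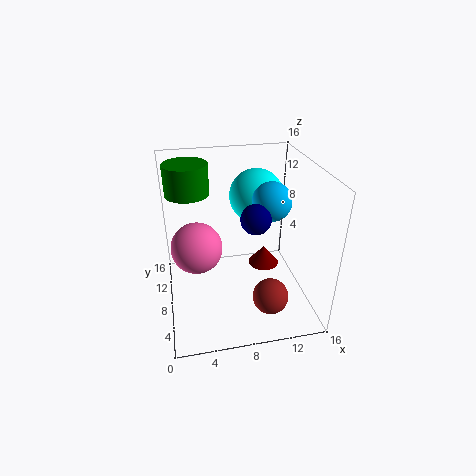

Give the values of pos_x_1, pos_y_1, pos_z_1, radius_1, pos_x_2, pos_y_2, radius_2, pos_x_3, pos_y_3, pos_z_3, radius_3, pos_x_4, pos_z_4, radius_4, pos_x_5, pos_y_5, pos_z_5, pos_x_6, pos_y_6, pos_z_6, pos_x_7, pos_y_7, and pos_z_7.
pos_x_1 = 3; pos_y_1 = 12; pos_z_1 = 12; radius_1 = 2.5; pos_x_2 = 10.5; pos_y_2 = 10; radius_2 = 3; pos_x_3 = 12.5; pos_y_3 = 12.5; pos_z_3 = 1; radius_3 = 2; pos_x_4 = 3.5; pos_z_4 = 6; radius_4 = 3; pos_x_5 = 11; pos_y_5 = 6; pos_z_5 = 13; pos_x_6 = 11; pos_y_6 = 4.5; pos_z_6 = 2; pos_x_7 = 9; pos_y_7 = 4.5; pos_z_7 = 12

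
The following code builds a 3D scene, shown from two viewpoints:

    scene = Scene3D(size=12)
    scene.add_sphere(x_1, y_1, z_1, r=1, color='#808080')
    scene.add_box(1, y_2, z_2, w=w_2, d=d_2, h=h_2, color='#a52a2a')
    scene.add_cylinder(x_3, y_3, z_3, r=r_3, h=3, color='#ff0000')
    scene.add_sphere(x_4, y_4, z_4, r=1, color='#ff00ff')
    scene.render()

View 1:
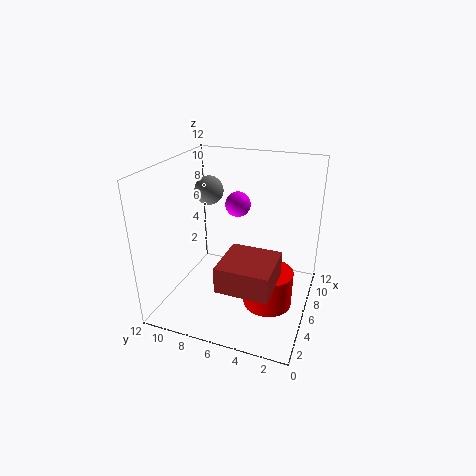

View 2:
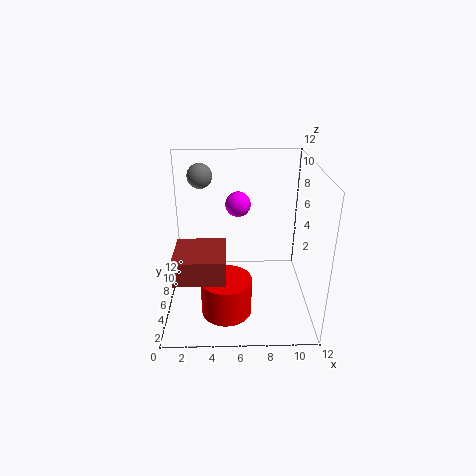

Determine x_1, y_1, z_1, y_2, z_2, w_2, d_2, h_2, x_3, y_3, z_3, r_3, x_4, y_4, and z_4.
x_1 = 3, y_1 = 7, z_1 = 11, y_2 = 2, z_2 = 4, w_2 = 4, d_2 = 4, h_2 = 2, x_3 = 5, y_3 = 3, z_3 = 1, r_3 = 2, x_4 = 6, y_4 = 6, z_4 = 9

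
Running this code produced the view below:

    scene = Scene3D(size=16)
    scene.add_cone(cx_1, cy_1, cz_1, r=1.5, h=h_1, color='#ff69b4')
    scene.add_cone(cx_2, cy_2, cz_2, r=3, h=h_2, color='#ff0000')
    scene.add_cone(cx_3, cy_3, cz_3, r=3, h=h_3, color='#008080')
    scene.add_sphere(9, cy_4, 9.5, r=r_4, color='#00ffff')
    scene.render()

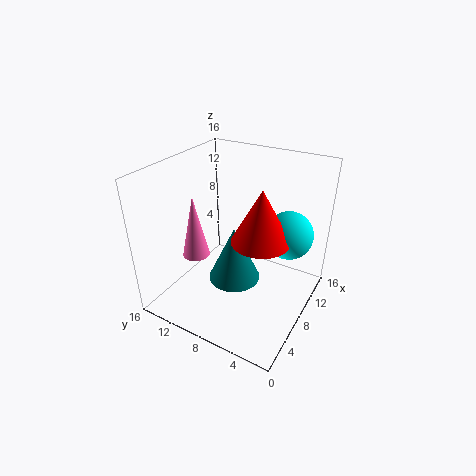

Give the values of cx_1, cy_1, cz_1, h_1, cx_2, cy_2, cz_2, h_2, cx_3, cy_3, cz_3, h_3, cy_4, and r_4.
cx_1 = 5.5; cy_1 = 12; cz_1 = 6; h_1 = 7; cx_2 = 6.5; cy_2 = 4.5; cz_2 = 9.5; h_2 = 5.5; cx_3 = 8; cy_3 = 8.5; cz_3 = 2.5; h_3 = 6.5; cy_4 = 2.5; r_4 = 2.5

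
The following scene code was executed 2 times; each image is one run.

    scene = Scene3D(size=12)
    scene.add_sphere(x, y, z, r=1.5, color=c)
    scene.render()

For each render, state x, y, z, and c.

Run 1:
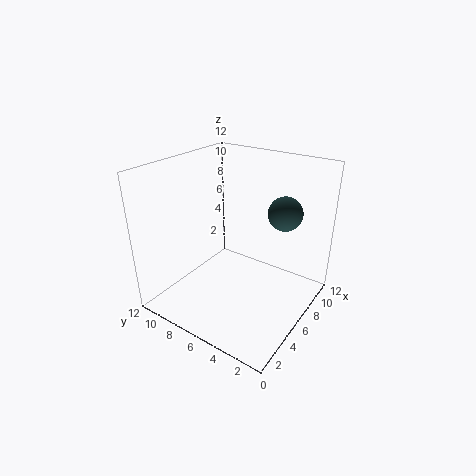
x = 9.5; y = 3.5; z = 7.5; c = 'darkslategray'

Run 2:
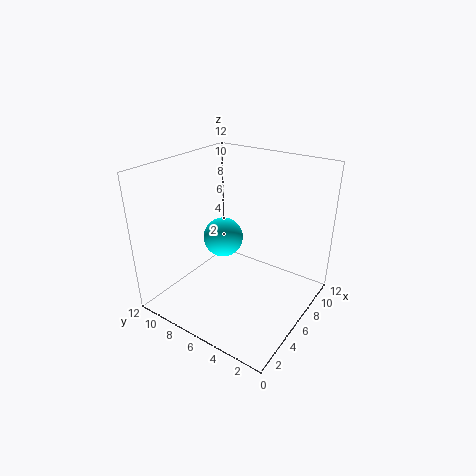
x = 4; y = 6; z = 7; c = 'cyan'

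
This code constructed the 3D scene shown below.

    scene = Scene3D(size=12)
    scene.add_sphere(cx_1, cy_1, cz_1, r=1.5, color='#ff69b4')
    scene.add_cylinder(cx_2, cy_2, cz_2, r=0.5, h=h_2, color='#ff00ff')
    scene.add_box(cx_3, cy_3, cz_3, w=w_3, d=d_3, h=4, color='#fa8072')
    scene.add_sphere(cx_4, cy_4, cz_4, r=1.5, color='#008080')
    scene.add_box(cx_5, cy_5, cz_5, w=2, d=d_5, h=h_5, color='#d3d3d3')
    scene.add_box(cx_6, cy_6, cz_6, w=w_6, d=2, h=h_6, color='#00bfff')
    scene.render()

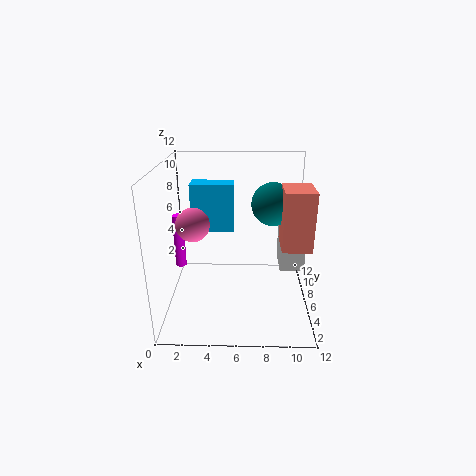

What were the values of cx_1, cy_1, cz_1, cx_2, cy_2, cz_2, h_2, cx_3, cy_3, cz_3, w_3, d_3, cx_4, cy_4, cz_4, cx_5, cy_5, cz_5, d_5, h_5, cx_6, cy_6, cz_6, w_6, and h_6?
cx_1 = 2; cy_1 = 7.5; cz_1 = 6.5; cx_2 = 0.5; cy_2 = 8.5; cz_2 = 2; h_2 = 5; cx_3 = 9; cy_3 = 0.5; cz_3 = 7.5; w_3 = 2; d_3 = 2.5; cx_4 = 8.5; cy_4 = 3; cz_4 = 10; cx_5 = 9.5; cy_5 = 5; cz_5 = 3.5; d_5 = 3; h_5 = 3; cx_6 = 1.5; cy_6 = 9.5; cz_6 = 5; w_6 = 4; h_6 = 4.5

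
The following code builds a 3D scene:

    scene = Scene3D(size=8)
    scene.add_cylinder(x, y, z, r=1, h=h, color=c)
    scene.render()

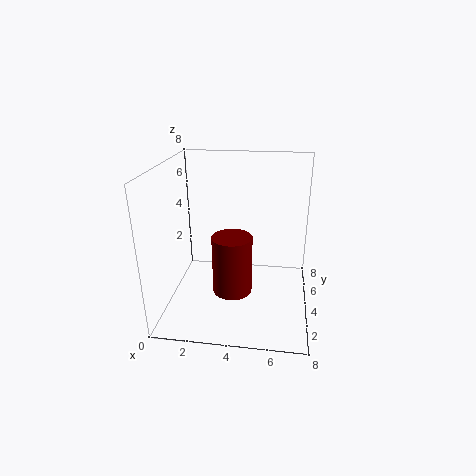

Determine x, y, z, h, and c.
x = 4
y = 2
z = 2
h = 3
c = 'maroon'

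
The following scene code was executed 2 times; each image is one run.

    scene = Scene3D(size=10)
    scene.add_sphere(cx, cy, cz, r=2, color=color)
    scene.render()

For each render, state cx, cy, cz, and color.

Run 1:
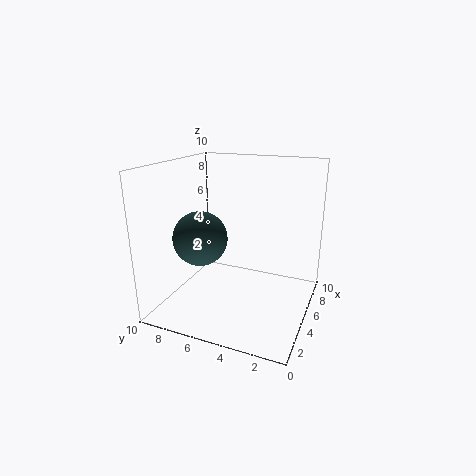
cx = 5
cy = 8
cz = 4.5
color = 'darkslategray'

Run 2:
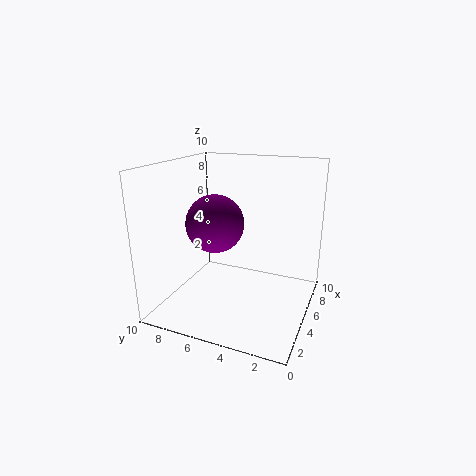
cx = 4.5
cy = 6.5
cz = 6
color = 'purple'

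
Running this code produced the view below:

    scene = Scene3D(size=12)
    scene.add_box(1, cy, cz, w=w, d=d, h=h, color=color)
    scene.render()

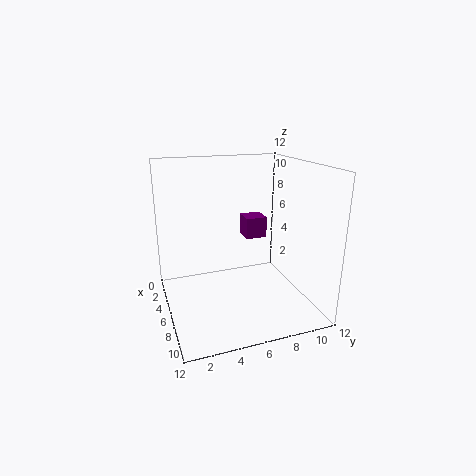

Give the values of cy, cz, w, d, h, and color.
cy = 8, cz = 4.5, w = 2, d = 2, h = 2, color = 'purple'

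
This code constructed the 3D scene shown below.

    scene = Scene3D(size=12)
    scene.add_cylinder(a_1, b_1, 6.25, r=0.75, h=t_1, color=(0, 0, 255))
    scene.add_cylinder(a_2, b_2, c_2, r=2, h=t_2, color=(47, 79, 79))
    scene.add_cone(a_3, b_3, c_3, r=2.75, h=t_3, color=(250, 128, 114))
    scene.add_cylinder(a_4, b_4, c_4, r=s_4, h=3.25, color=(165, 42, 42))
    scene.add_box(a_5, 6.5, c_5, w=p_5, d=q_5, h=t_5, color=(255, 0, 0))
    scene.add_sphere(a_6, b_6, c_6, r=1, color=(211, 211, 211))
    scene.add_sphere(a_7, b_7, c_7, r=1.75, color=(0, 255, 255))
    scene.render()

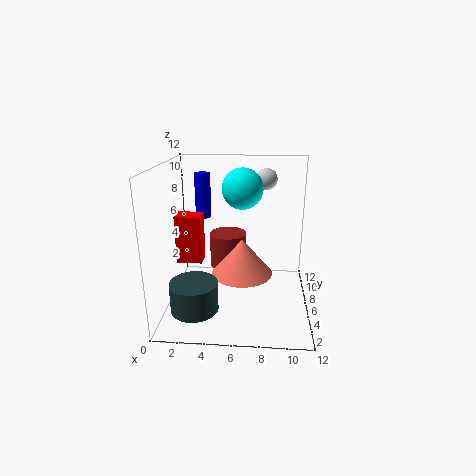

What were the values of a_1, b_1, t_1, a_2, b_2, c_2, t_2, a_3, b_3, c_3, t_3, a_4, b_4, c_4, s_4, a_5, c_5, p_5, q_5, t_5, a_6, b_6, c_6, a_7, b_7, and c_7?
a_1 = 2.25
b_1 = 10.75
t_1 = 4.25
a_2 = 2.5
b_2 = 4
c_2 = 0.25
t_2 = 2.5
a_3 = 6.25
b_3 = 7.5
c_3 = 2
t_3 = 3.25
a_4 = 4.75
b_4 = 9.75
c_4 = 1.75
s_4 = 1.75
a_5 = 0.5
c_5 = 3.25
p_5 = 2.25
q_5 = 1.75
t_5 = 4.25
a_6 = 8.25
b_6 = 10.75
c_6 = 10
a_7 = 6.25
b_7 = 7.75
c_7 = 9.75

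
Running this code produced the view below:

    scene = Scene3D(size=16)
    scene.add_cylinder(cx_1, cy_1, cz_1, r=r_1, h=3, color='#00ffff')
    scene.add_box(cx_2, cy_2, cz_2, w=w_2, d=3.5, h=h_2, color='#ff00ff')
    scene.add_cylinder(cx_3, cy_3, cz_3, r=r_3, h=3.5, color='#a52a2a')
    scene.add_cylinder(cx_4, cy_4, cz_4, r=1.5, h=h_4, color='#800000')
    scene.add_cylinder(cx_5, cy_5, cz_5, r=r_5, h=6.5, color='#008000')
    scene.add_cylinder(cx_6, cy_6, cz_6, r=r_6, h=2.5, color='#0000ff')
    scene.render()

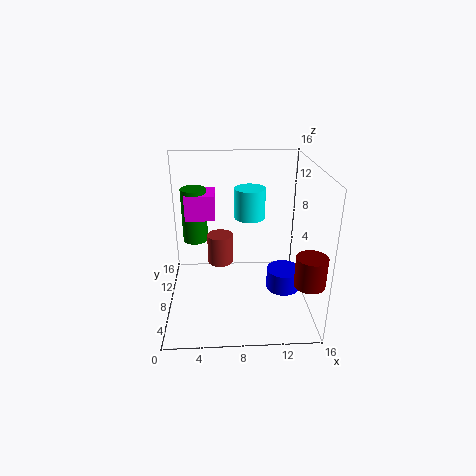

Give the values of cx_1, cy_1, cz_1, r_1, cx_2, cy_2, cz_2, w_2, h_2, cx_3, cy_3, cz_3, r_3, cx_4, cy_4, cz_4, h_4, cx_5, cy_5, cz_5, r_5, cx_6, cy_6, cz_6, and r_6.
cx_1 = 9, cy_1 = 5.5, cz_1 = 11.5, r_1 = 1.5, cx_2 = 2, cy_2 = 10.5, cz_2 = 9, w_2 = 3.5, h_2 = 3, cx_3 = 6, cy_3 = 10, cz_3 = 4, r_3 = 1.5, cx_4 = 14.5, cy_4 = 1.5, cz_4 = 6, h_4 = 3, cx_5 = 3, cy_5 = 12, cz_5 = 6, r_5 = 1.5, cx_6 = 13.5, cy_6 = 8.5, cz_6 = 1, r_6 = 2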